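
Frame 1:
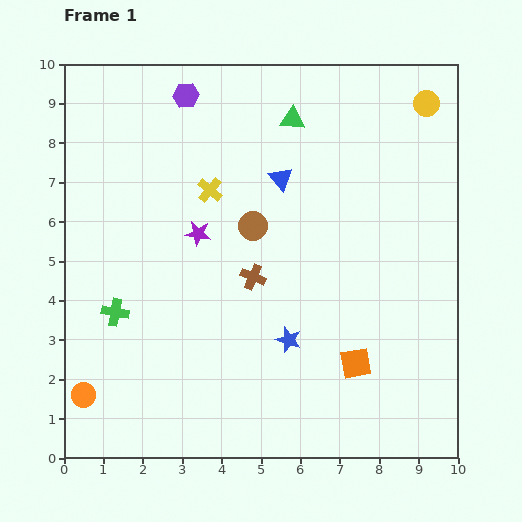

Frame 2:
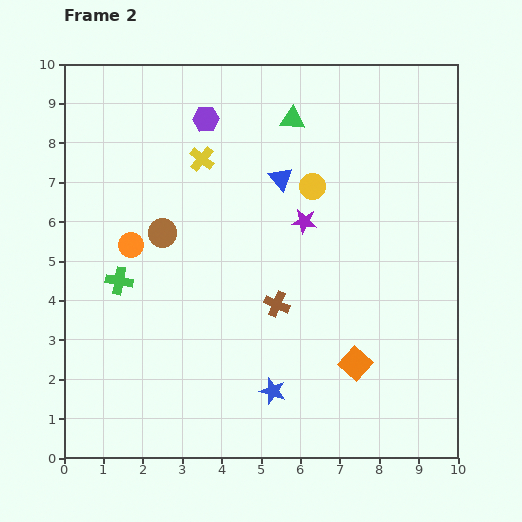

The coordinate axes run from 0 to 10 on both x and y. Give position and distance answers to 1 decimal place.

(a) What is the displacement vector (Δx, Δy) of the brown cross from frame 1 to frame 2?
(0.6, -0.7)

The brown cross was at (4.8, 4.6) in frame 1 and (5.4, 3.9) in frame 2.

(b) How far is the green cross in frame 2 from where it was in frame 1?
0.8

The green cross moved from (1.3, 3.7) to (1.4, 4.5), a distance of √(0.1² + 0.8²) ≈ 0.8.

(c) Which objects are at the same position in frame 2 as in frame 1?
the orange square, the blue triangle, the green triangle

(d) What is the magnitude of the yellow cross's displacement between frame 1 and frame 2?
0.8

The yellow cross moved from (3.7, 6.8) to (3.5, 7.6), a distance of √(0.2² + 0.8²) ≈ 0.8.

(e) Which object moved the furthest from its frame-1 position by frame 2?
the orange circle

(moved 4.0; next 3.6)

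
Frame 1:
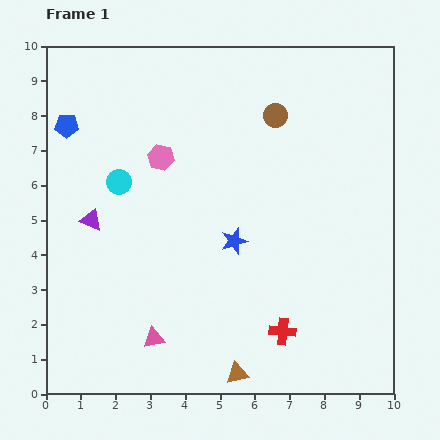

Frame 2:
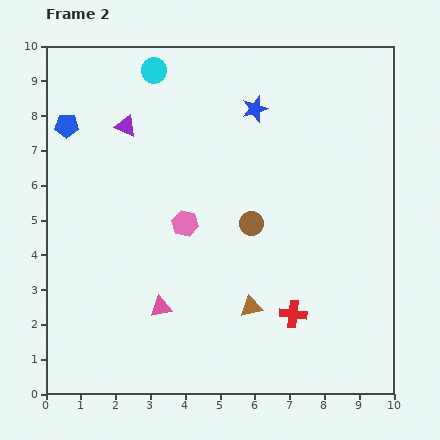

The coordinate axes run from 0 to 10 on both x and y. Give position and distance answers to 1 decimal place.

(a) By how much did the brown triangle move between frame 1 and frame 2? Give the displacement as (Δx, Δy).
(0.4, 1.9)

The brown triangle was at (5.5, 0.6) in frame 1 and (5.9, 2.5) in frame 2.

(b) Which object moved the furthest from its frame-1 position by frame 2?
the blue star

(moved 3.8; next 3.4)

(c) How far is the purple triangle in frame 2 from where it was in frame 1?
2.9

The purple triangle moved from (1.3, 5.0) to (2.3, 7.7), a distance of √(1.0² + 2.7²) ≈ 2.9.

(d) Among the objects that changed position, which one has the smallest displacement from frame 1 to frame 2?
the red cross

(moved 0.6)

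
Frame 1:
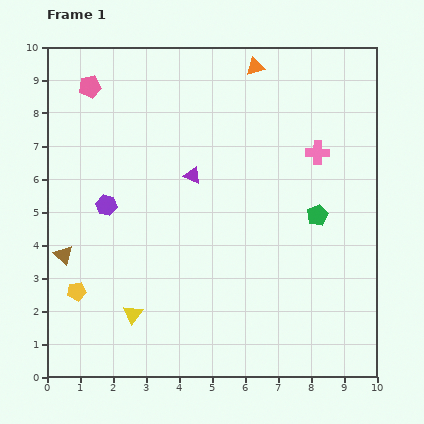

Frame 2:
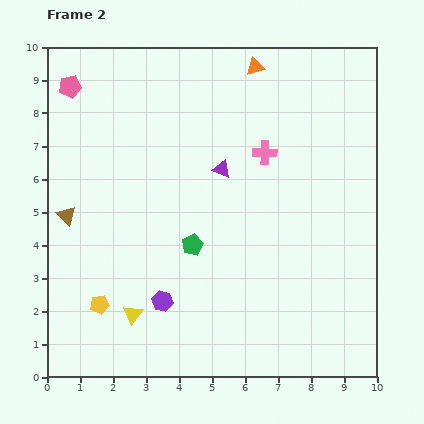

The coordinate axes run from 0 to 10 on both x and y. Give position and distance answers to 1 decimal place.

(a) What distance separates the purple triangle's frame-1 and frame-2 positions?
0.9

The purple triangle moved from (4.4, 6.1) to (5.3, 6.3), a distance of √(0.9² + 0.2²) ≈ 0.9.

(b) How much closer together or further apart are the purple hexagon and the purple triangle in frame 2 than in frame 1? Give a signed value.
+1.6

Distance in frame 1: 2.8. Distance in frame 2: 4.4.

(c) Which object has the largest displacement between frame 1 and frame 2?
the green pentagon

(moved 3.9; next 3.4)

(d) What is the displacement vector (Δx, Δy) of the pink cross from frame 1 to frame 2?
(-1.6, 0.0)

The pink cross was at (8.2, 6.8) in frame 1 and (6.6, 6.8) in frame 2.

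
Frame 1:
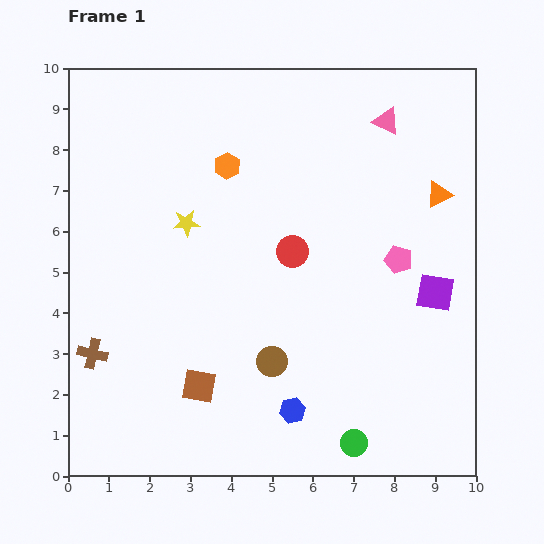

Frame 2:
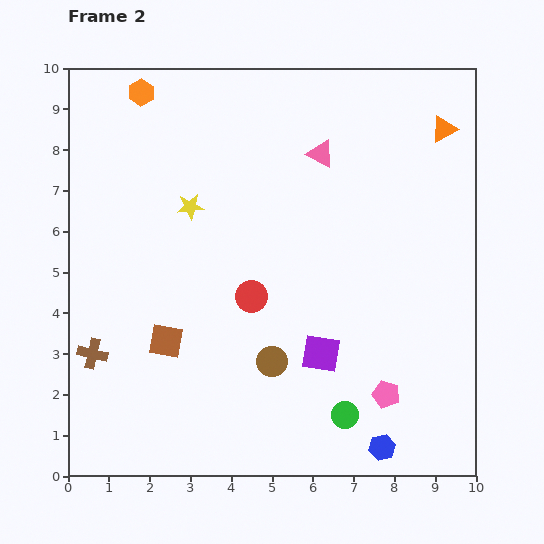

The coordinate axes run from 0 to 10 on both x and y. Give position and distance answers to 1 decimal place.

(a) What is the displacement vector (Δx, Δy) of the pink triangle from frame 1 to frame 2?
(-1.6, -0.8)

The pink triangle was at (7.8, 8.7) in frame 1 and (6.2, 7.9) in frame 2.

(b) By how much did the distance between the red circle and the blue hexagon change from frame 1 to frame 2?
+1.0

Distance in frame 1: 3.9. Distance in frame 2: 4.9.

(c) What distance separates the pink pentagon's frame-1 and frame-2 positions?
3.3

The pink pentagon moved from (8.1, 5.3) to (7.8, 2.0), a distance of √(0.3² + 3.3²) ≈ 3.3.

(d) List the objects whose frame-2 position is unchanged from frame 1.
the brown cross, the brown circle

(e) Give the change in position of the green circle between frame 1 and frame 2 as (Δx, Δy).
(-0.2, 0.7)

The green circle was at (7.0, 0.8) in frame 1 and (6.8, 1.5) in frame 2.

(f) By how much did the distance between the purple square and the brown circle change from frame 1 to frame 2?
-3.1

Distance in frame 1: 4.3. Distance in frame 2: 1.2.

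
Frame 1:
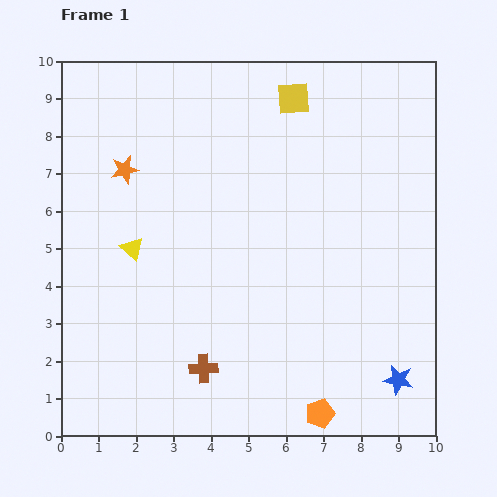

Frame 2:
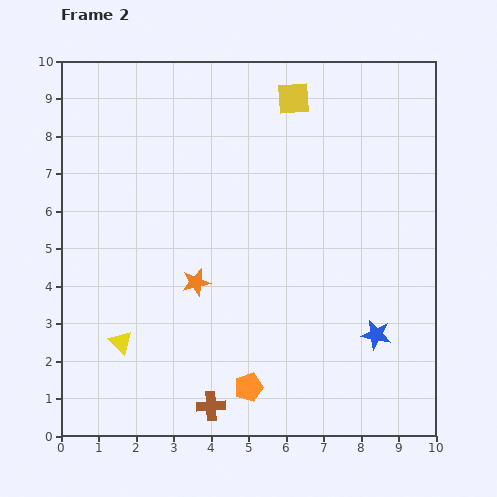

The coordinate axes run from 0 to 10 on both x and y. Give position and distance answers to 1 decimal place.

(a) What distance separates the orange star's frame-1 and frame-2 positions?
3.6

The orange star moved from (1.7, 7.1) to (3.6, 4.1), a distance of √(1.9² + 3.0²) ≈ 3.6.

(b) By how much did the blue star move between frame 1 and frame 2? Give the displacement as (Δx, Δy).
(-0.6, 1.2)

The blue star was at (9.0, 1.5) in frame 1 and (8.4, 2.7) in frame 2.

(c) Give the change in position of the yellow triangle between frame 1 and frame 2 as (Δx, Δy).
(-0.3, -2.5)

The yellow triangle was at (1.9, 5.0) in frame 1 and (1.6, 2.5) in frame 2.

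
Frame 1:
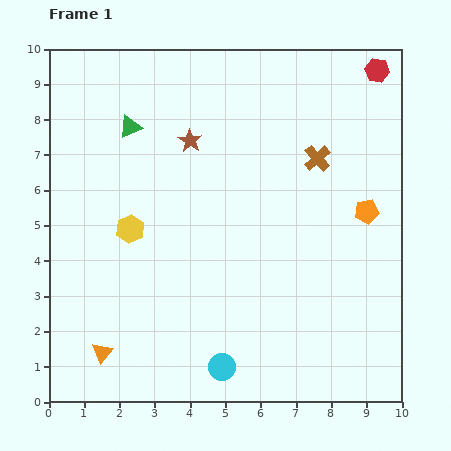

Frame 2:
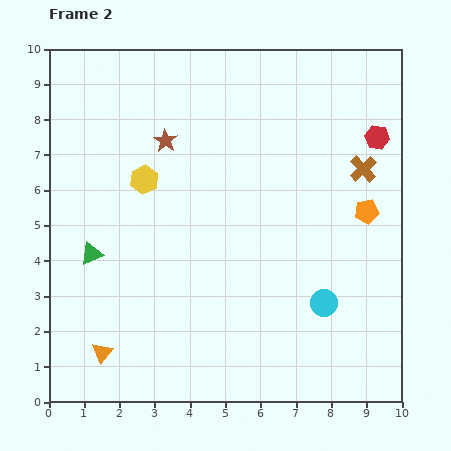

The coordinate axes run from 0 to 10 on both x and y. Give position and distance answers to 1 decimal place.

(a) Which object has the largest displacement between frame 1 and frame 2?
the green triangle

(moved 3.8; next 3.4)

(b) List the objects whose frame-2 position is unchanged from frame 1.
the orange pentagon, the orange triangle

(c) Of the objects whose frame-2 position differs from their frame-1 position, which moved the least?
the brown star

(moved 0.7)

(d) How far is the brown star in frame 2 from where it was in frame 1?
0.7

The brown star moved from (4.0, 7.4) to (3.3, 7.4), a distance of √(0.7² + 0.0²) ≈ 0.7.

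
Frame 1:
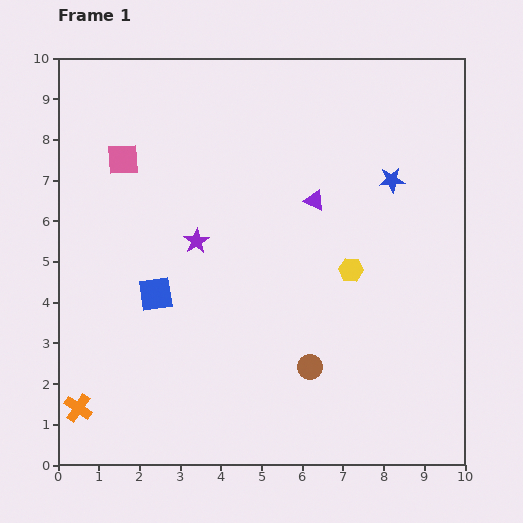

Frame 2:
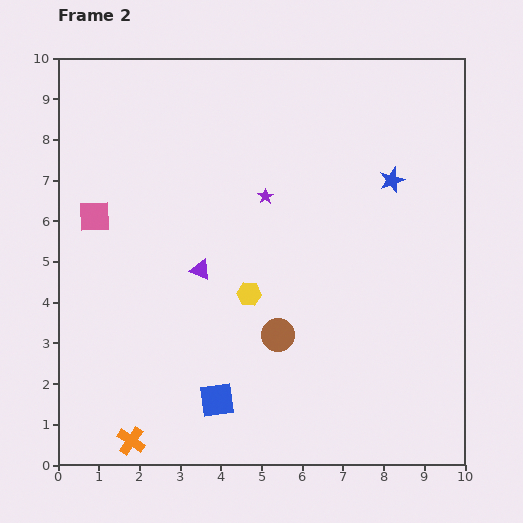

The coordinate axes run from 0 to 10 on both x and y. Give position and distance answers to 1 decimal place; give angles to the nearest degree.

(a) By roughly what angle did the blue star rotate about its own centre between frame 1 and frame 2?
16° counter-clockwise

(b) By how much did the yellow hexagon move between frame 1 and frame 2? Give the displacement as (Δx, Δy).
(-2.5, -0.6)

The yellow hexagon was at (7.2, 4.8) in frame 1 and (4.7, 4.2) in frame 2.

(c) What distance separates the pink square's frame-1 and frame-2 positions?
1.6

The pink square moved from (1.6, 7.5) to (0.9, 6.1), a distance of √(0.7² + 1.4²) ≈ 1.6.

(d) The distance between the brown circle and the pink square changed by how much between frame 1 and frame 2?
-1.5

Distance in frame 1: 6.9. Distance in frame 2: 5.4.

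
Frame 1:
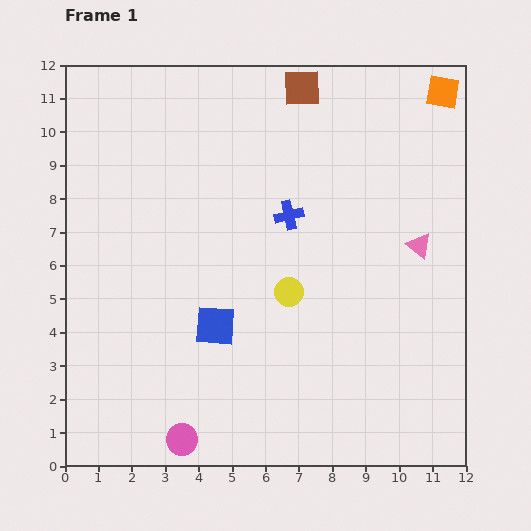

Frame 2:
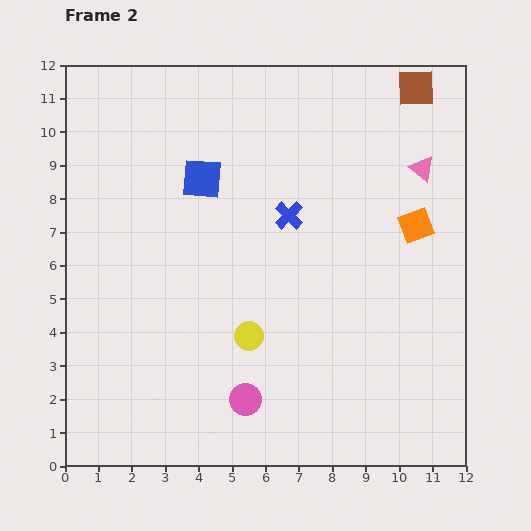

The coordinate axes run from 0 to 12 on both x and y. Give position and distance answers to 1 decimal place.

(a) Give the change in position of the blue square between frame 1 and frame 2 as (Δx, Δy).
(-0.4, 4.4)

The blue square was at (4.5, 4.2) in frame 1 and (4.1, 8.6) in frame 2.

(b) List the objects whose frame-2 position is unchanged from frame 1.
the blue cross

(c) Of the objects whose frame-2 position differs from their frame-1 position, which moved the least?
the yellow circle

(moved 1.8)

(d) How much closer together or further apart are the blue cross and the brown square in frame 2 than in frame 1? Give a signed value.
+1.6

Distance in frame 1: 3.8. Distance in frame 2: 5.4.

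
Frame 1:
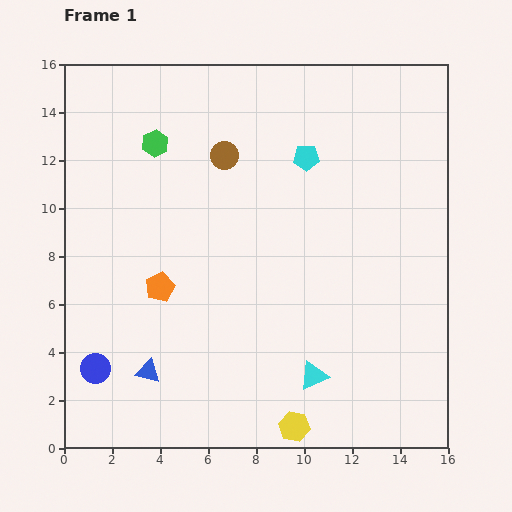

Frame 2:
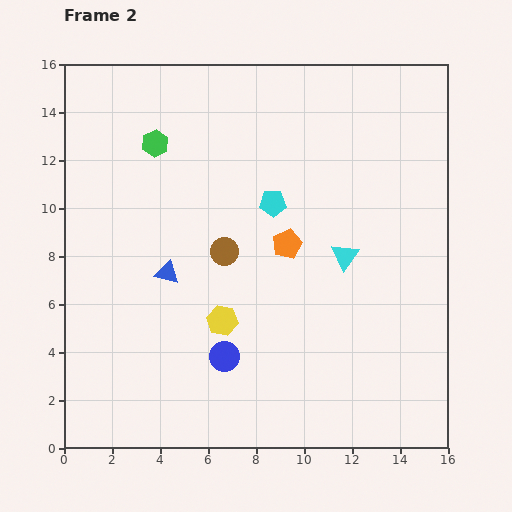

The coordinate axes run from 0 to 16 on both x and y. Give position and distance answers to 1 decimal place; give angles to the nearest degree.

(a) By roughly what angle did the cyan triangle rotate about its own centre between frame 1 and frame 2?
30° counter-clockwise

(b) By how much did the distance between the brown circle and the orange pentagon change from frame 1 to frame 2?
-3.5

Distance in frame 1: 6.1. Distance in frame 2: 2.6.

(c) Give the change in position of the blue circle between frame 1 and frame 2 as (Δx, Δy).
(5.4, 0.5)

The blue circle was at (1.3, 3.3) in frame 1 and (6.7, 3.8) in frame 2.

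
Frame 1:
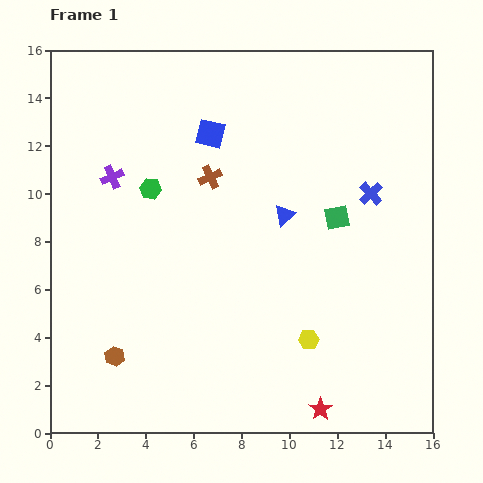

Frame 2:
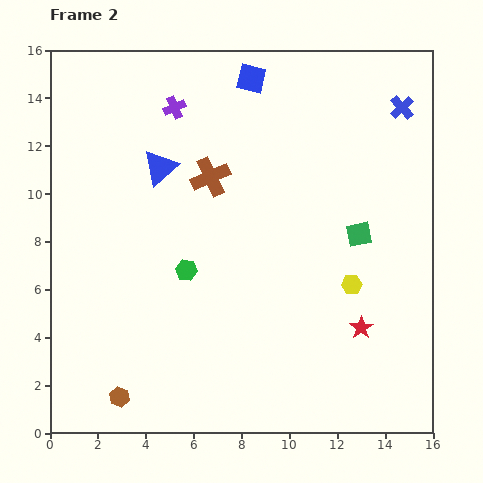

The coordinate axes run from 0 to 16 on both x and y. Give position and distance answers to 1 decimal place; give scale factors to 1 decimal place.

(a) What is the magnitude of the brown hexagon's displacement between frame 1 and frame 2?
1.7

The brown hexagon moved from (2.7, 3.2) to (2.9, 1.5), a distance of √(0.2² + 1.7²) ≈ 1.7.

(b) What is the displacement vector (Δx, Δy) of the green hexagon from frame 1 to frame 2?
(1.5, -3.4)

The green hexagon was at (4.2, 10.2) in frame 1 and (5.7, 6.8) in frame 2.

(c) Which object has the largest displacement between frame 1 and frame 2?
the blue triangle

(moved 5.6; next 3.9)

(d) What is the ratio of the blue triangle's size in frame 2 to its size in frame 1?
1.7×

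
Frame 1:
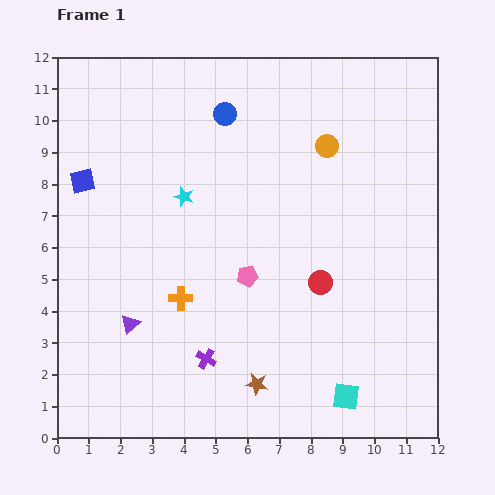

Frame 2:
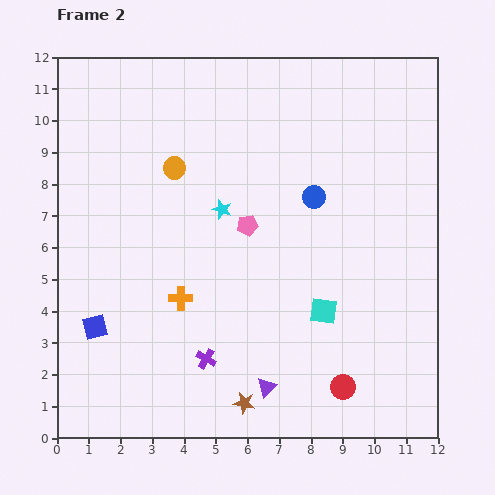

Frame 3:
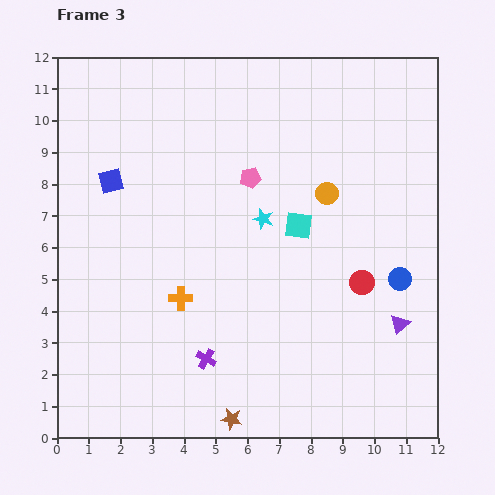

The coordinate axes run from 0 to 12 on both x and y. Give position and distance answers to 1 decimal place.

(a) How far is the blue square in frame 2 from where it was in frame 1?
4.6

The blue square moved from (0.8, 8.1) to (1.2, 3.5), a distance of √(0.4² + 4.6²) ≈ 4.6.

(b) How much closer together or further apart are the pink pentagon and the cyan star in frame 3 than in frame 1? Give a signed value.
-1.8

Distance in frame 1: 3.2. Distance in frame 3: 1.4.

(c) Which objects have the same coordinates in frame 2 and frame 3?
the orange cross, the purple cross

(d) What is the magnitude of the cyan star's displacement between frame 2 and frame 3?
1.3

The cyan star moved from (5.2, 7.2) to (6.5, 6.9), a distance of √(1.3² + 0.3²) ≈ 1.3.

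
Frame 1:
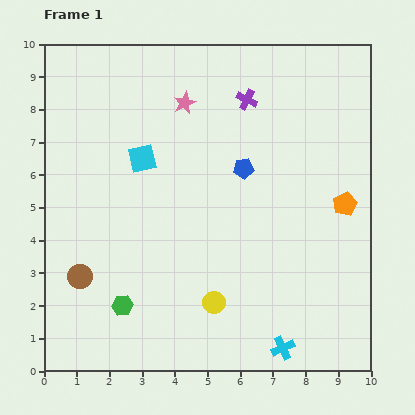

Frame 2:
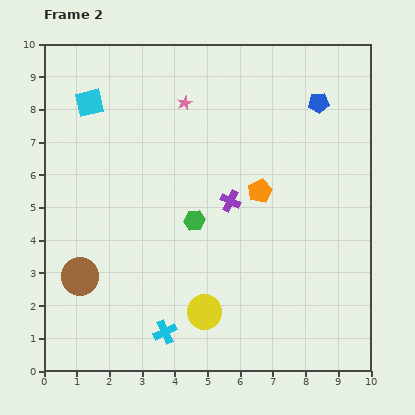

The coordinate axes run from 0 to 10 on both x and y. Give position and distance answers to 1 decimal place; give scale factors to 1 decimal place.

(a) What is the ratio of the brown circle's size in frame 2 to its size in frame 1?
1.6×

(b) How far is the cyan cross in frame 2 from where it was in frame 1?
3.6

The cyan cross moved from (7.3, 0.7) to (3.7, 1.2), a distance of √(3.6² + 0.5²) ≈ 3.6.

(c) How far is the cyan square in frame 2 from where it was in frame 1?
2.3

The cyan square moved from (3.0, 6.5) to (1.4, 8.2), a distance of √(1.6² + 1.7²) ≈ 2.3.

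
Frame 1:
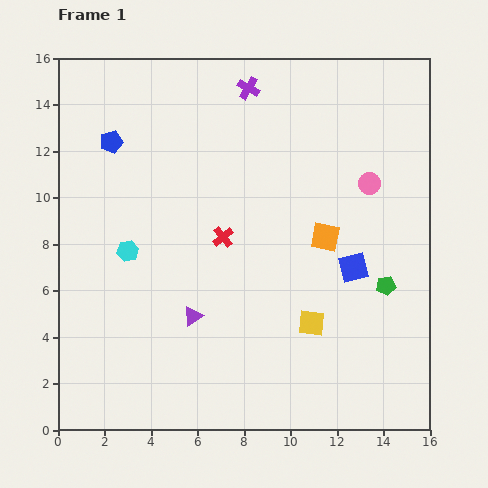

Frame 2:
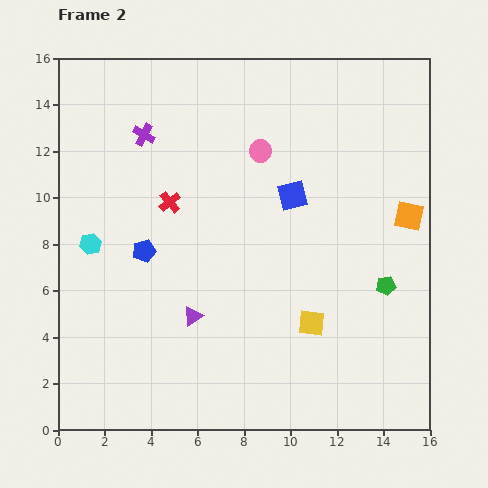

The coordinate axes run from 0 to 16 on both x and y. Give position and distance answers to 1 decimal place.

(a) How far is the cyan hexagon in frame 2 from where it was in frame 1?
1.6

The cyan hexagon moved from (3.0, 7.7) to (1.4, 8.0), a distance of √(1.6² + 0.3²) ≈ 1.6.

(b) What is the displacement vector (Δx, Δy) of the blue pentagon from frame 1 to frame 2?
(1.4, -4.7)

The blue pentagon was at (2.3, 12.4) in frame 1 and (3.7, 7.7) in frame 2.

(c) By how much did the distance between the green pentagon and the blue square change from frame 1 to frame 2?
+4.0

Distance in frame 1: 1.6. Distance in frame 2: 5.6.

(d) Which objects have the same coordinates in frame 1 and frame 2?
the yellow square, the purple triangle, the green pentagon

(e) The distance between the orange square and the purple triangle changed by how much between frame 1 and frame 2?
+3.6

Distance in frame 1: 6.6. Distance in frame 2: 10.2.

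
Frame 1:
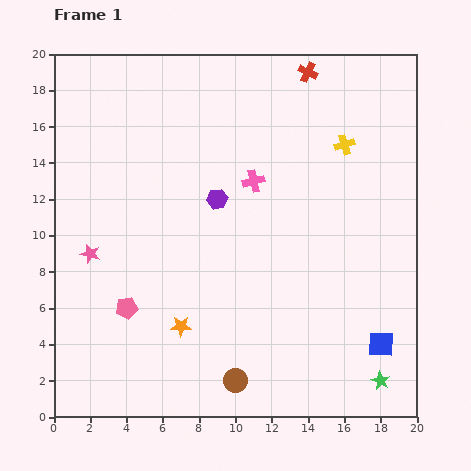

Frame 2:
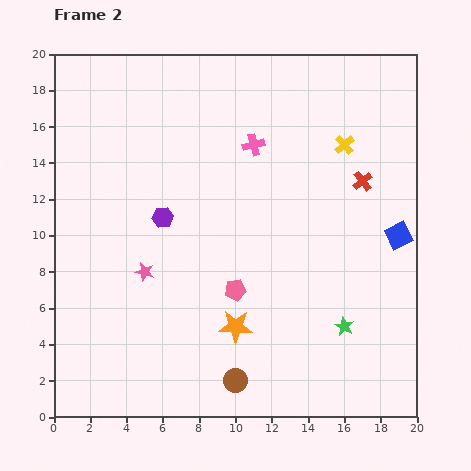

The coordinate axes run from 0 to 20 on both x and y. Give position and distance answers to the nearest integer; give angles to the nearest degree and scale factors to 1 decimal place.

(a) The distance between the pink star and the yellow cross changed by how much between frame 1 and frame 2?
-2

Distance in frame 1: 15. Distance in frame 2: 13.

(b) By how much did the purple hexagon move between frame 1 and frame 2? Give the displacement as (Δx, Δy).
(-3, -1)

The purple hexagon was at (9, 12) in frame 1 and (6, 11) in frame 2.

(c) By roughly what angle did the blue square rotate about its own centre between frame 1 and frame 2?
28° counter-clockwise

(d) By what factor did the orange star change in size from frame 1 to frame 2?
1.6×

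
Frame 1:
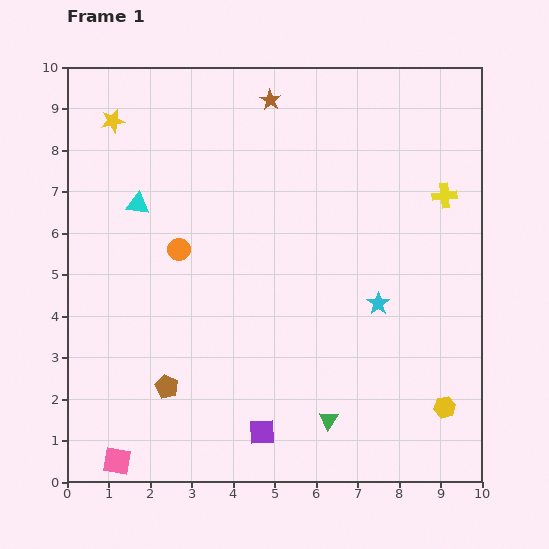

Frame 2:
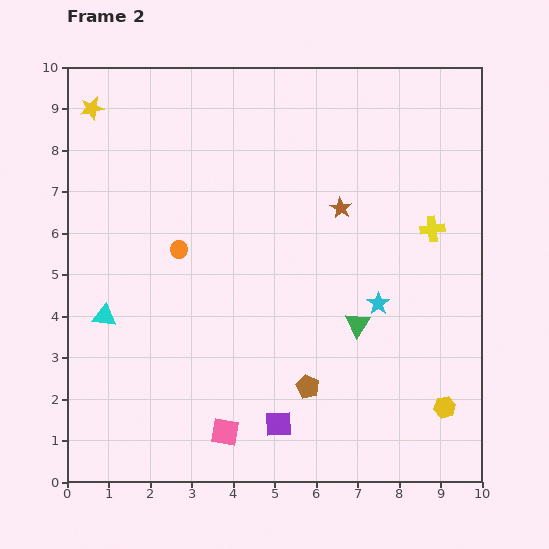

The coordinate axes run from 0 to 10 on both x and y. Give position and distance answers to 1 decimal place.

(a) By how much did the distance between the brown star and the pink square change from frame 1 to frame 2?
-3.4

Distance in frame 1: 9.5. Distance in frame 2: 6.1.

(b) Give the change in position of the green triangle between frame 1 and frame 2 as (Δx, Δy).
(0.7, 2.3)

The green triangle was at (6.3, 1.5) in frame 1 and (7.0, 3.8) in frame 2.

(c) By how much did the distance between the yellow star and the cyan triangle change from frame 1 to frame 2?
+2.9

Distance in frame 1: 2.1. Distance in frame 2: 5.0.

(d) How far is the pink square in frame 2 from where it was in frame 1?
2.7

The pink square moved from (1.2, 0.5) to (3.8, 1.2), a distance of √(2.6² + 0.7²) ≈ 2.7.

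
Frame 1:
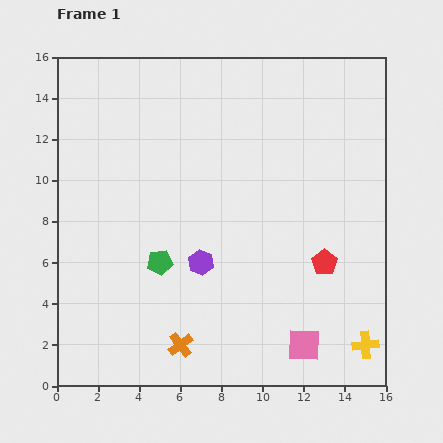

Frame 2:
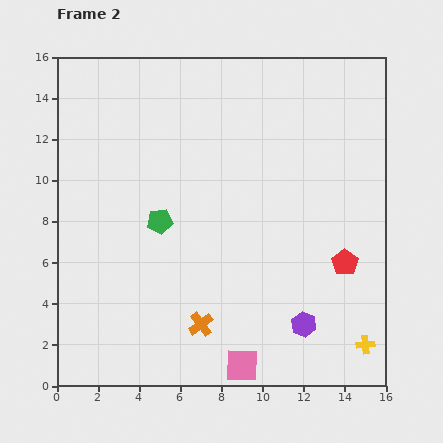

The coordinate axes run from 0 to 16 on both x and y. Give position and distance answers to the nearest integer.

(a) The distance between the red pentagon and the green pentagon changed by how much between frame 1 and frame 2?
+1

Distance in frame 1: 8. Distance in frame 2: 9.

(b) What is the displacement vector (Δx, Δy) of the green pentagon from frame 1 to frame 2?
(0, 2)

The green pentagon was at (5, 6) in frame 1 and (5, 8) in frame 2.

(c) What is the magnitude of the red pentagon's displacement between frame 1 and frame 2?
1

The red pentagon moved from (13, 6) to (14, 6), a distance of √(1² + 0²) ≈ 1.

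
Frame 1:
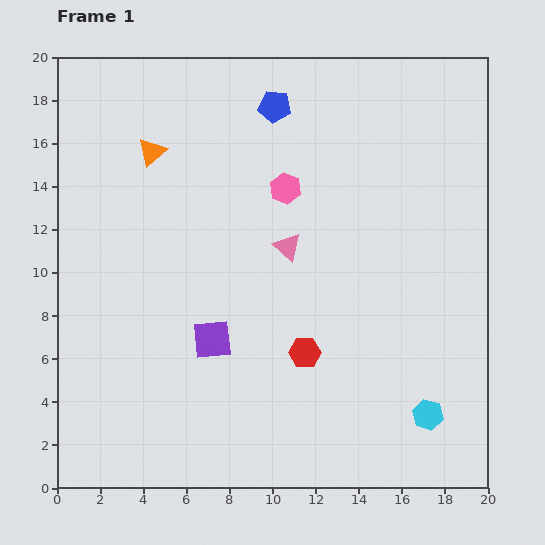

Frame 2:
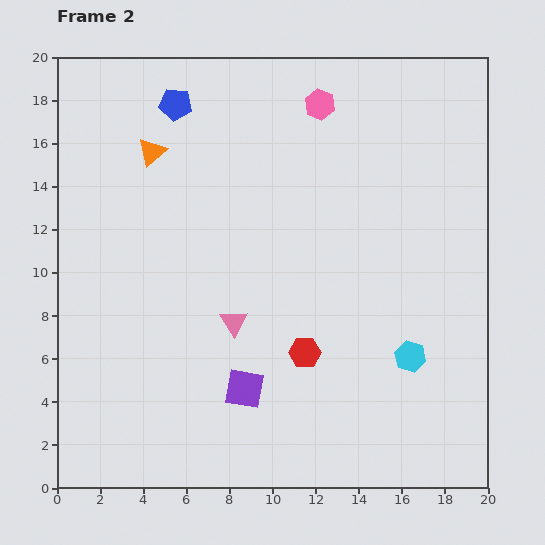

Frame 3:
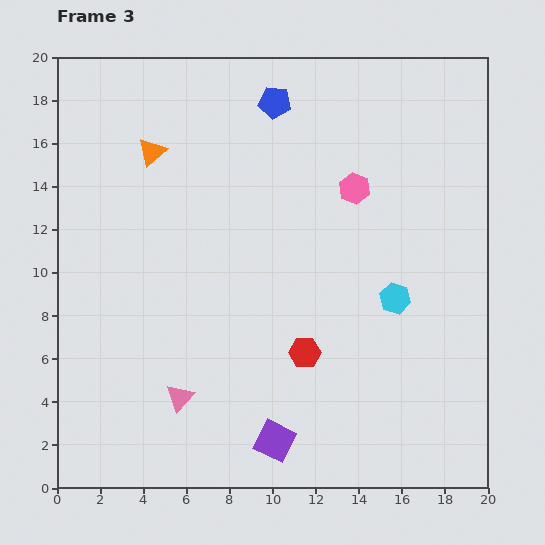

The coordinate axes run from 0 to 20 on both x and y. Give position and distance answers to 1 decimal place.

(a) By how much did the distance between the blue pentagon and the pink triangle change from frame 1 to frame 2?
+4.0

Distance in frame 1: 6.5. Distance in frame 2: 10.5.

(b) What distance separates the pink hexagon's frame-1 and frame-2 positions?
4.2

The pink hexagon moved from (10.6, 13.9) to (12.2, 17.8), a distance of √(1.6² + 3.9²) ≈ 4.2.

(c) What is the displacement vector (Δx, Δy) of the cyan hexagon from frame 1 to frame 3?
(-1.5, 5.4)

The cyan hexagon was at (17.2, 3.4) in frame 1 and (15.7, 8.8) in frame 3.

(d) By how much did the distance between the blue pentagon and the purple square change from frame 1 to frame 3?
+4.5

Distance in frame 1: 11.2. Distance in frame 3: 15.7.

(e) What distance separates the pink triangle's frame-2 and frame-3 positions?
4.3

The pink triangle moved from (8.2, 7.7) to (5.7, 4.2), a distance of √(2.5² + 3.5²) ≈ 4.3.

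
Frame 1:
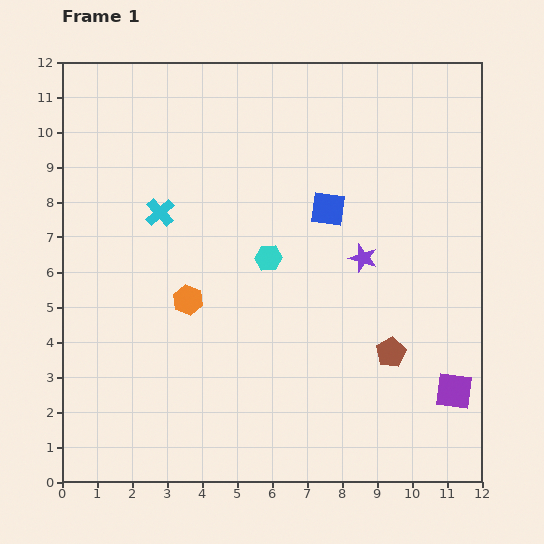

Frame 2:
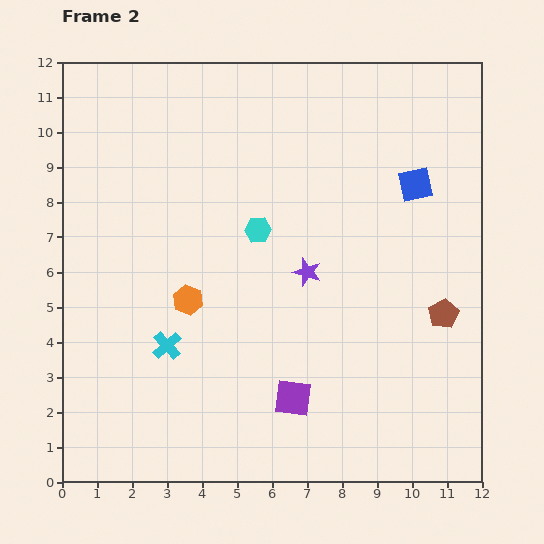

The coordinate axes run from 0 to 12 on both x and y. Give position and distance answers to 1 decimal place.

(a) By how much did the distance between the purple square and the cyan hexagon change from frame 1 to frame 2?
-1.6

Distance in frame 1: 6.5. Distance in frame 2: 4.9.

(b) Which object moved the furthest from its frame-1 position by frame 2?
the purple square

(moved 4.6; next 3.8)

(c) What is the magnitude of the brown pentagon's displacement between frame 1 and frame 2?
1.9

The brown pentagon moved from (9.4, 3.7) to (10.9, 4.8), a distance of √(1.5² + 1.1²) ≈ 1.9.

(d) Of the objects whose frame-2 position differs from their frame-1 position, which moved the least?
the cyan hexagon

(moved 0.9)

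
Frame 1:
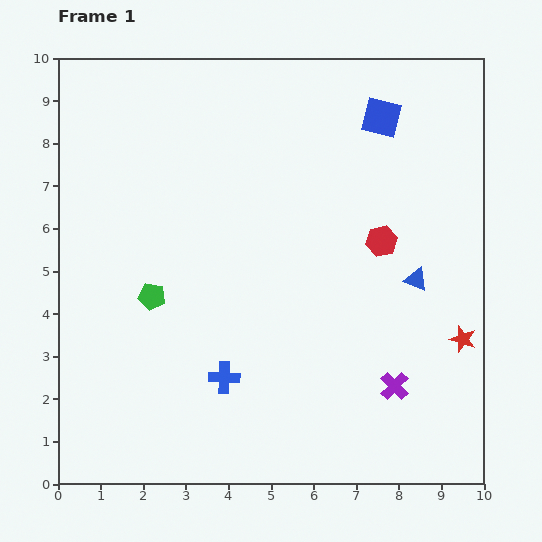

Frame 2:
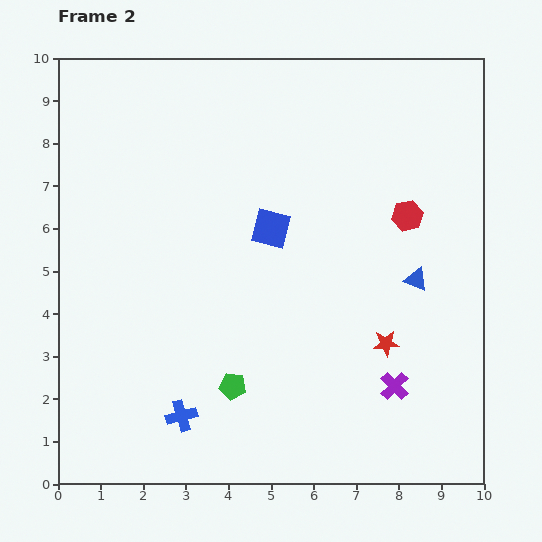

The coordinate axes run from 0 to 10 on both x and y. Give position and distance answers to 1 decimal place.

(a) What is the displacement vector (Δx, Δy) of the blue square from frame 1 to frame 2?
(-2.6, -2.6)

The blue square was at (7.6, 8.6) in frame 1 and (5.0, 6.0) in frame 2.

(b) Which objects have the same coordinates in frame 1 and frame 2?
the blue triangle, the purple cross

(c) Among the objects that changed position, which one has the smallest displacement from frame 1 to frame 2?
the red hexagon

(moved 0.8)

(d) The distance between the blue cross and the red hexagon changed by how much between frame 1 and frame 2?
+2.2

Distance in frame 1: 4.9. Distance in frame 2: 7.1.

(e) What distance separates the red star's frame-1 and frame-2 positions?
1.8

The red star moved from (9.5, 3.4) to (7.7, 3.3), a distance of √(1.8² + 0.1²) ≈ 1.8.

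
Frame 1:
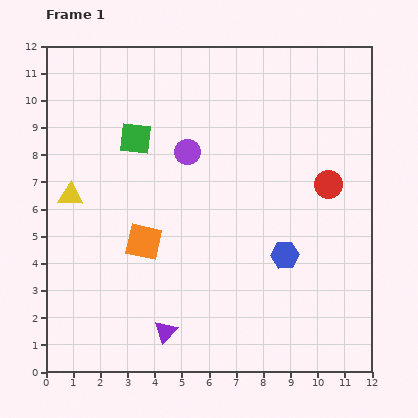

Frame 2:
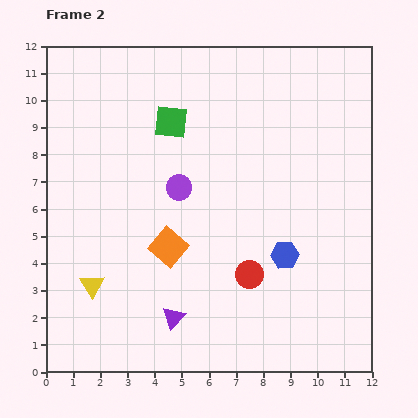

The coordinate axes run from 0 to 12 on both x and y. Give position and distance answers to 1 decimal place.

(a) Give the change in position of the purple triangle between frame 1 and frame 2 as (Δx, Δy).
(0.3, 0.5)

The purple triangle was at (4.4, 1.5) in frame 1 and (4.7, 2.0) in frame 2.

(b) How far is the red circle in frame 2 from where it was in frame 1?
4.4

The red circle moved from (10.4, 6.9) to (7.5, 3.6), a distance of √(2.9² + 3.3²) ≈ 4.4.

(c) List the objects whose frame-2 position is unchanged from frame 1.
the blue hexagon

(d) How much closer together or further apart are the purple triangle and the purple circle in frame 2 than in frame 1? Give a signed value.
-1.8

Distance in frame 1: 6.6. Distance in frame 2: 4.8.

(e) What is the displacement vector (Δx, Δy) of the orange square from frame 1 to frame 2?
(0.9, -0.2)

The orange square was at (3.6, 4.8) in frame 1 and (4.5, 4.6) in frame 2.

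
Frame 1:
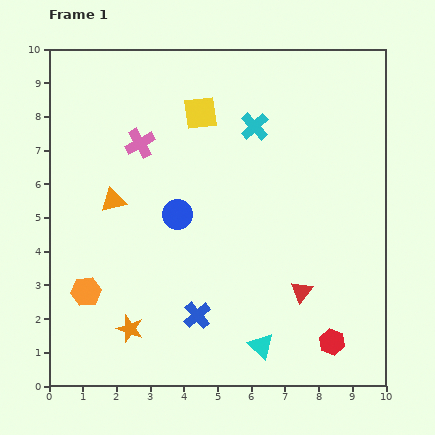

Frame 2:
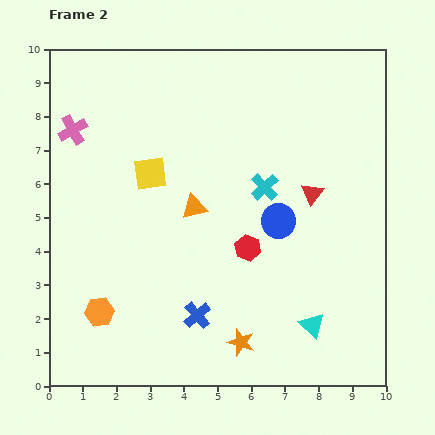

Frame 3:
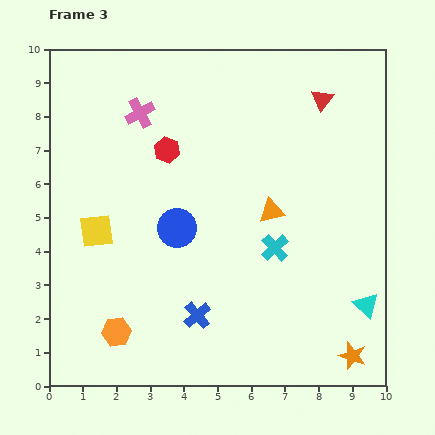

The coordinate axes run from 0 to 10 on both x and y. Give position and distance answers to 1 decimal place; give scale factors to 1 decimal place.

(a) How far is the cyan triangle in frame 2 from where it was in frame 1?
1.6

The cyan triangle moved from (6.3, 1.2) to (7.8, 1.8), a distance of √(1.5² + 0.6²) ≈ 1.6.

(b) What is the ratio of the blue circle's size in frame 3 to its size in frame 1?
1.3×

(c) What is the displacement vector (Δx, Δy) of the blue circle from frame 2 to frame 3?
(-3.0, -0.2)

The blue circle was at (6.8, 4.9) in frame 2 and (3.8, 4.7) in frame 3.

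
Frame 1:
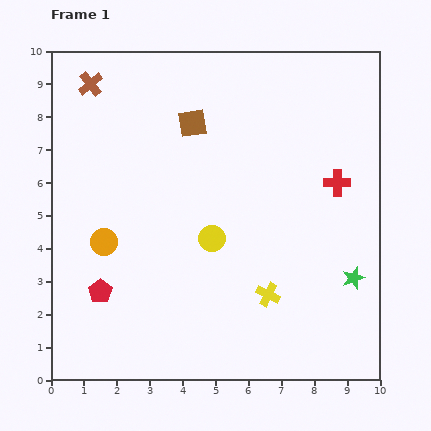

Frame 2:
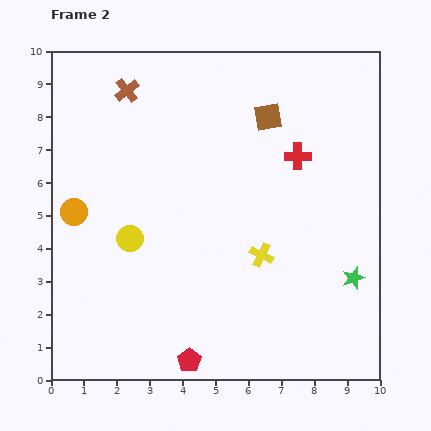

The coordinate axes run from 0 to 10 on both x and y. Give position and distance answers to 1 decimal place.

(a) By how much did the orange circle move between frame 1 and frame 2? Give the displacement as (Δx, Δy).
(-0.9, 0.9)

The orange circle was at (1.6, 4.2) in frame 1 and (0.7, 5.1) in frame 2.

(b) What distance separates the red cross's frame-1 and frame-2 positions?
1.4

The red cross moved from (8.7, 6.0) to (7.5, 6.8), a distance of √(1.2² + 0.8²) ≈ 1.4.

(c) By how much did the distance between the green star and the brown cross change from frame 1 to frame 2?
-1.0

Distance in frame 1: 9.9. Distance in frame 2: 8.9.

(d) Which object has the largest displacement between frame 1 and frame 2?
the red pentagon

(moved 3.4; next 2.5)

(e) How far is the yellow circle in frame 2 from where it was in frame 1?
2.5

The yellow circle moved from (4.9, 4.3) to (2.4, 4.3), a distance of √(2.5² + 0.0²) ≈ 2.5.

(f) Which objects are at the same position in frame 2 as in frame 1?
the green star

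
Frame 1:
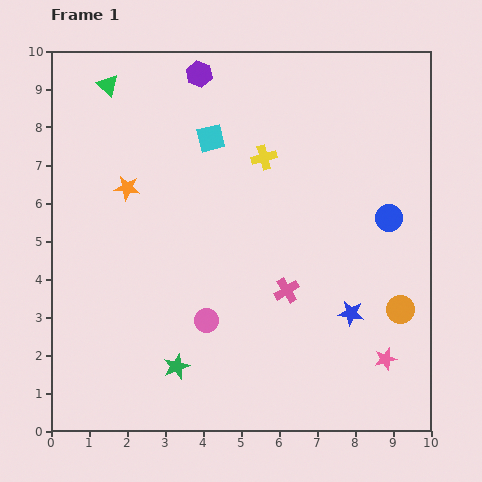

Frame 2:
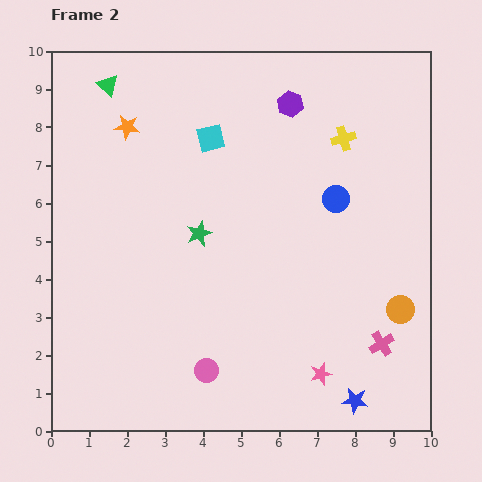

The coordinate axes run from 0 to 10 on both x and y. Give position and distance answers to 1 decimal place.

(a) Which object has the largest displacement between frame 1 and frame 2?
the green star

(moved 3.6; next 2.9)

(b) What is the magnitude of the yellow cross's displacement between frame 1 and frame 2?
2.2

The yellow cross moved from (5.6, 7.2) to (7.7, 7.7), a distance of √(2.1² + 0.5²) ≈ 2.2.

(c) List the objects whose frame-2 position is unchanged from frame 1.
the cyan square, the orange circle, the green triangle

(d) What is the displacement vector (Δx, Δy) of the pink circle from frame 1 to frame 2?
(0.0, -1.3)

The pink circle was at (4.1, 2.9) in frame 1 and (4.1, 1.6) in frame 2.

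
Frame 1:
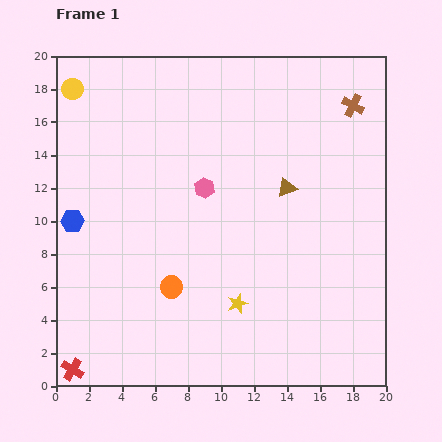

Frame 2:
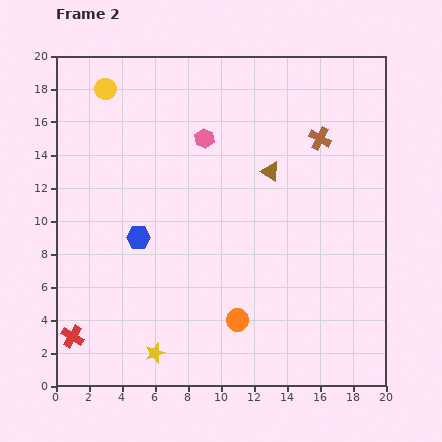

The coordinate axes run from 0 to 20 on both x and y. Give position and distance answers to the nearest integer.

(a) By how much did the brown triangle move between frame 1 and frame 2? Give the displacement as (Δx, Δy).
(-1, 1)

The brown triangle was at (14, 12) in frame 1 and (13, 13) in frame 2.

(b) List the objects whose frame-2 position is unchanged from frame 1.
none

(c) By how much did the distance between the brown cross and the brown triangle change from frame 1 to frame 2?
-2

Distance in frame 1: 6. Distance in frame 2: 4.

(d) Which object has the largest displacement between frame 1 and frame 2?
the yellow star

(moved 6; next 4)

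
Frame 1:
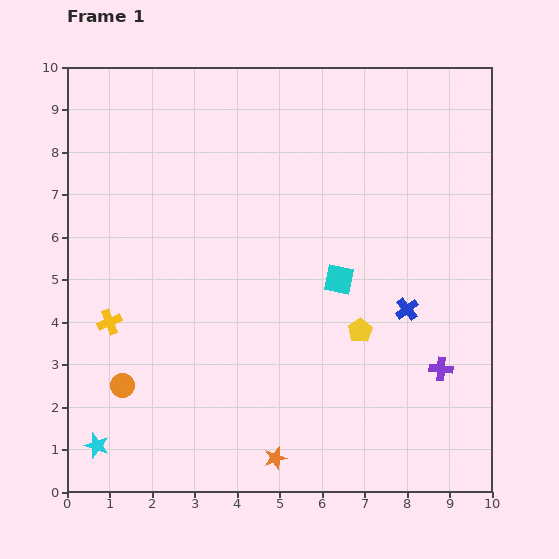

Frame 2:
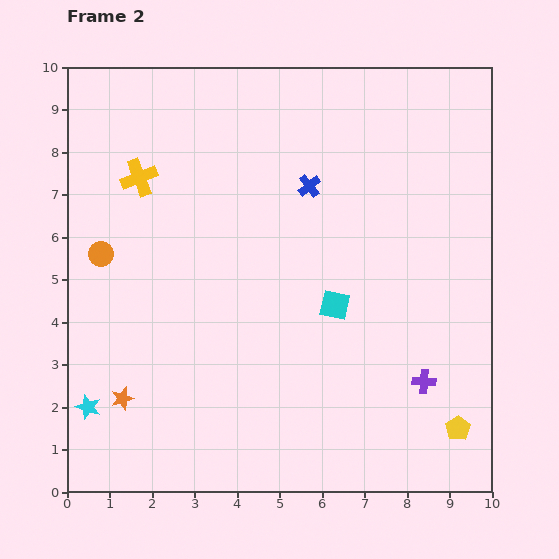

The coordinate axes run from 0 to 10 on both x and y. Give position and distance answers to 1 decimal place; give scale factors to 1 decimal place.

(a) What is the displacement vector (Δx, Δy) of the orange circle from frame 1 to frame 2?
(-0.5, 3.1)

The orange circle was at (1.3, 2.5) in frame 1 and (0.8, 5.6) in frame 2.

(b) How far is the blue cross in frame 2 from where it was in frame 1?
3.7

The blue cross moved from (8.0, 4.3) to (5.7, 7.2), a distance of √(2.3² + 2.9²) ≈ 3.7.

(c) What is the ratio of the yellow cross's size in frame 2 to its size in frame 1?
1.5×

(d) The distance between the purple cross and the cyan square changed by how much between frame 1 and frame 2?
-0.4

Distance in frame 1: 3.2. Distance in frame 2: 2.8.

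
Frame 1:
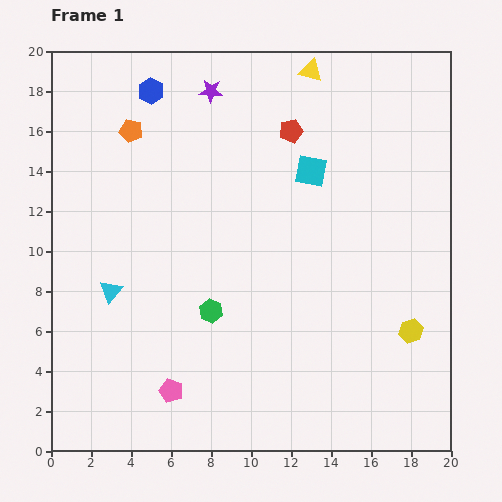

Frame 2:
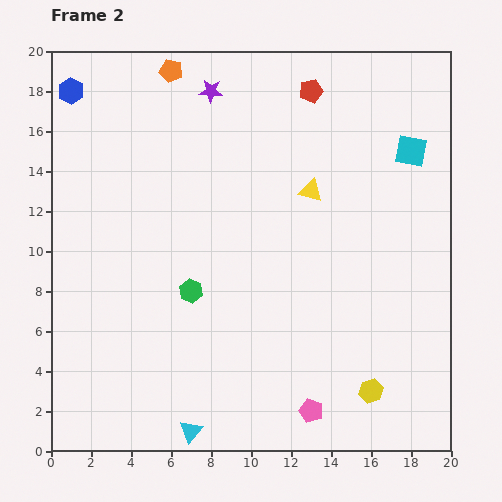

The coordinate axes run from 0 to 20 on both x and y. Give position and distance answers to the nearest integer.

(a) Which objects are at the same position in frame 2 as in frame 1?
the purple star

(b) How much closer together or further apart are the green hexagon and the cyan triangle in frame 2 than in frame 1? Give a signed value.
+2

Distance in frame 1: 5. Distance in frame 2: 7.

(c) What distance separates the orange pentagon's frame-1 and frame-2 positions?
4

The orange pentagon moved from (4, 16) to (6, 19), a distance of √(2² + 3²) ≈ 4.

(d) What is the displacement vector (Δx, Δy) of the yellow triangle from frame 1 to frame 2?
(0, -6)

The yellow triangle was at (13, 19) in frame 1 and (13, 13) in frame 2.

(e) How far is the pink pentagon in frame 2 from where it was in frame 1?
7

The pink pentagon moved from (6, 3) to (13, 2), a distance of √(7² + 1²) ≈ 7.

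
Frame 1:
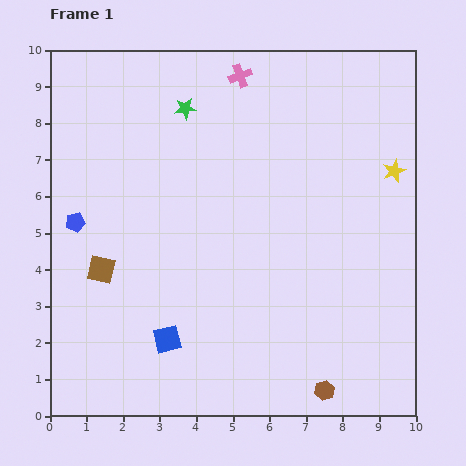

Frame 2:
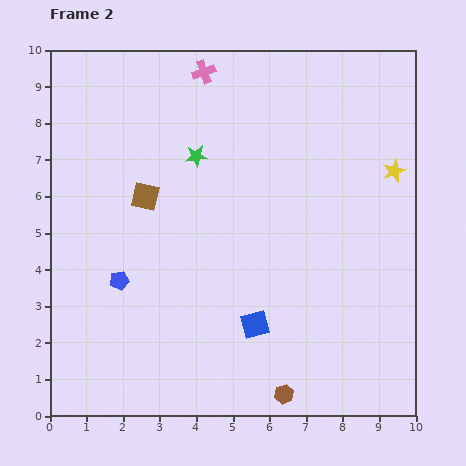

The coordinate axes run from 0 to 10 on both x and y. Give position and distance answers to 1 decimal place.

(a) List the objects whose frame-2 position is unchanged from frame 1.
the yellow star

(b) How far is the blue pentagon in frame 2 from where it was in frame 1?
2.0

The blue pentagon moved from (0.7, 5.3) to (1.9, 3.7), a distance of √(1.2² + 1.6²) ≈ 2.0.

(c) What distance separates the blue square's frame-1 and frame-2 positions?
2.4

The blue square moved from (3.2, 2.1) to (5.6, 2.5), a distance of √(2.4² + 0.4²) ≈ 2.4.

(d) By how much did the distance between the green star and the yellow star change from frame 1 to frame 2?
-0.5

Distance in frame 1: 5.9. Distance in frame 2: 5.4.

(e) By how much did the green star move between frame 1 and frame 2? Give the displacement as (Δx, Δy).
(0.3, -1.3)

The green star was at (3.7, 8.4) in frame 1 and (4.0, 7.1) in frame 2.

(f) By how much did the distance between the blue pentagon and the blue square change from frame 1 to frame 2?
-0.2

Distance in frame 1: 4.1. Distance in frame 2: 3.9.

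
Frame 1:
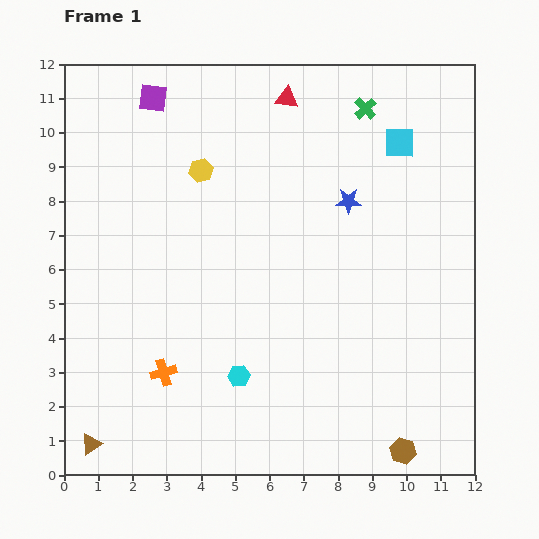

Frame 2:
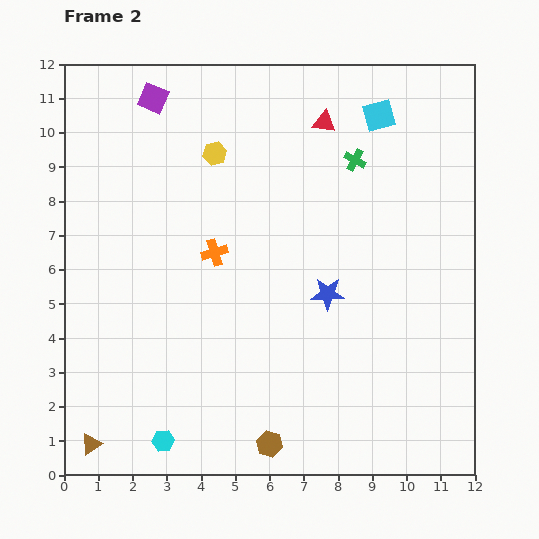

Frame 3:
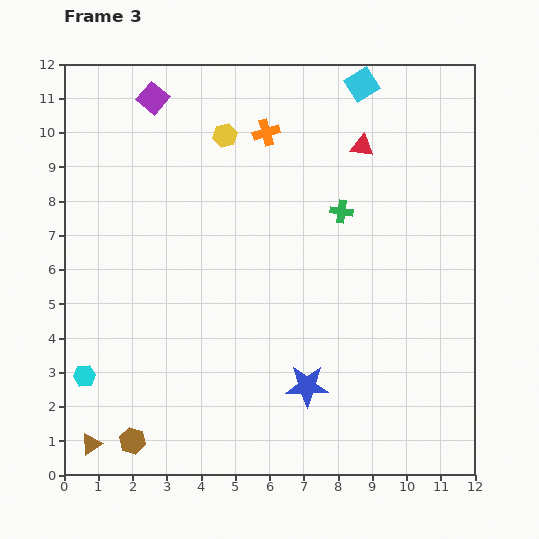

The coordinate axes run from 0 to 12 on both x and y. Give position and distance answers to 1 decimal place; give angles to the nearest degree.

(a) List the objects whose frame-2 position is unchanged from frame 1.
the brown triangle, the purple square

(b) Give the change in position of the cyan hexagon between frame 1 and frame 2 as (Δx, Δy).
(-2.2, -1.9)

The cyan hexagon was at (5.1, 2.9) in frame 1 and (2.9, 1.0) in frame 2.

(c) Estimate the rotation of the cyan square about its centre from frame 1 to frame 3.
32° counter-clockwise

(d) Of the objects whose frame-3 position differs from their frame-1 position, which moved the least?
the yellow hexagon

(moved 1.2)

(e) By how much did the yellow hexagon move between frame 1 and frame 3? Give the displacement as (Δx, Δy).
(0.7, 1.0)

The yellow hexagon was at (4.0, 8.9) in frame 1 and (4.7, 9.9) in frame 3.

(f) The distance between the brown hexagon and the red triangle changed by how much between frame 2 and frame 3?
+1.4

Distance in frame 2: 9.5. Distance in frame 3: 10.9.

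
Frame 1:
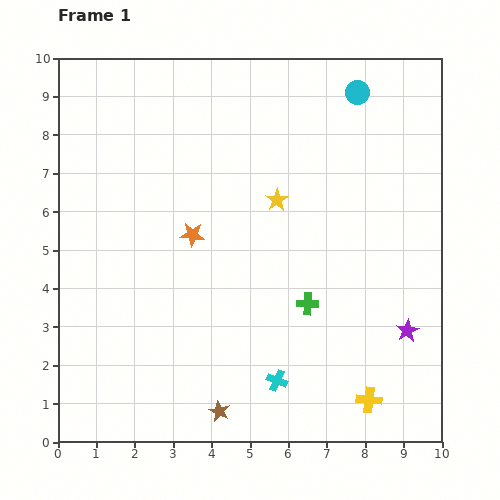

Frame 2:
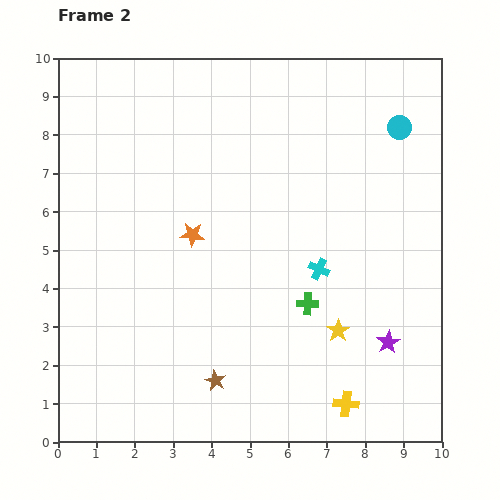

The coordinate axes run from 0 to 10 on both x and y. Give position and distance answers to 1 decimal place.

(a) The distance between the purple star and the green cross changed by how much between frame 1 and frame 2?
-0.4

Distance in frame 1: 2.7. Distance in frame 2: 2.3.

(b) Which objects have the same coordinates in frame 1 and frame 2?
the green cross, the orange star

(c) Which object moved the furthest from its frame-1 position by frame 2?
the yellow star

(moved 3.8; next 3.1)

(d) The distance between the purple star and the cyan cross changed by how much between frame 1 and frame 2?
-1.0

Distance in frame 1: 3.6. Distance in frame 2: 2.6.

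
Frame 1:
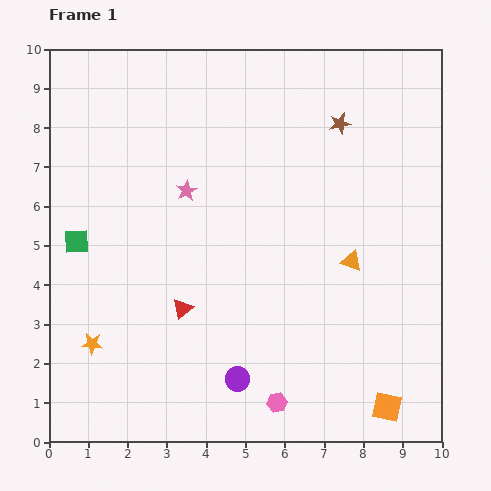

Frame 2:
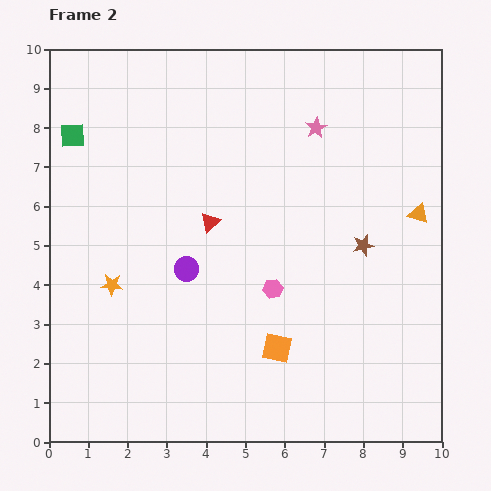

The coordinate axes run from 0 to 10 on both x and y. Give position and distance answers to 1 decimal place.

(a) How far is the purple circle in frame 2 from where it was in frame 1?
3.1

The purple circle moved from (4.8, 1.6) to (3.5, 4.4), a distance of √(1.3² + 2.8²) ≈ 3.1.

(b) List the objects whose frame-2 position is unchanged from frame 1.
none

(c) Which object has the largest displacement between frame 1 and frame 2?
the pink star

(moved 3.7; next 3.2)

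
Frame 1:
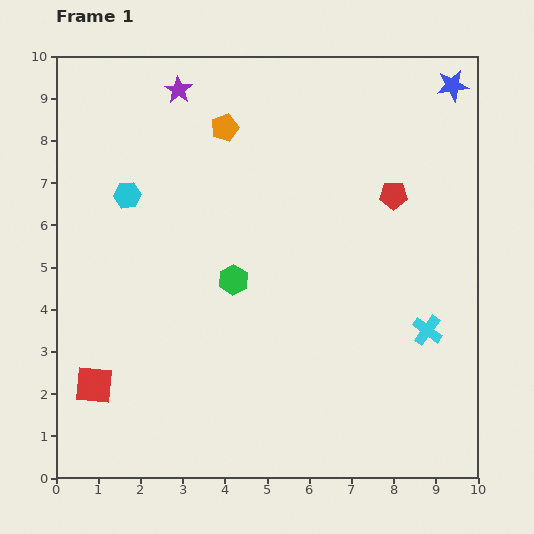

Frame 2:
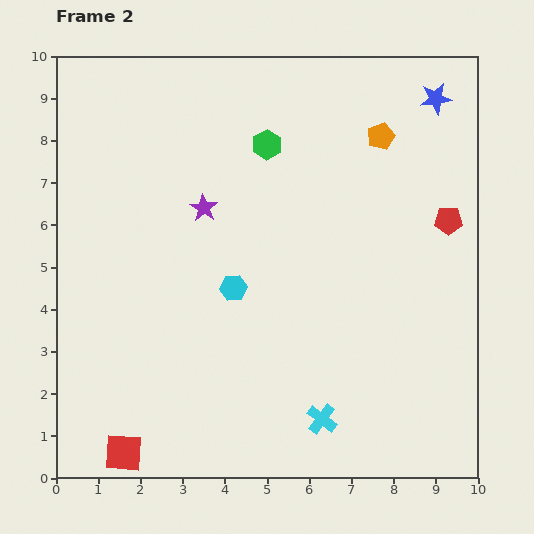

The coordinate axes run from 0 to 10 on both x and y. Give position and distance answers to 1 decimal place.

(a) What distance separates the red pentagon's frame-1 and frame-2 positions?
1.4

The red pentagon moved from (8.0, 6.7) to (9.3, 6.1), a distance of √(1.3² + 0.6²) ≈ 1.4.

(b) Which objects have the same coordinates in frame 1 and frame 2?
none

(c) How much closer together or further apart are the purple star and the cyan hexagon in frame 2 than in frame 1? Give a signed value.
-0.8

Distance in frame 1: 2.8. Distance in frame 2: 2.0.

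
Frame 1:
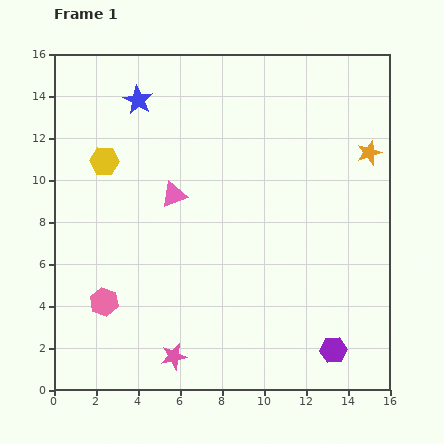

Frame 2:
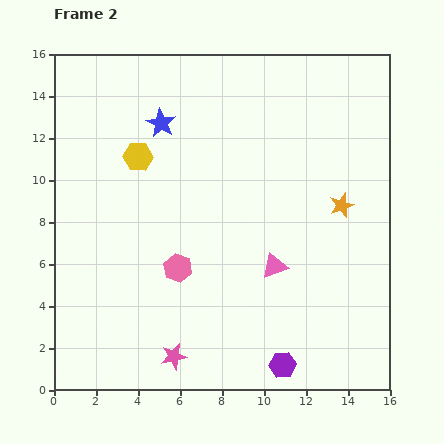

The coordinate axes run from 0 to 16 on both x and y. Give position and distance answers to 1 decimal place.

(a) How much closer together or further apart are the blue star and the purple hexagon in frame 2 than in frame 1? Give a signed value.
-2.2

Distance in frame 1: 15.1. Distance in frame 2: 12.9.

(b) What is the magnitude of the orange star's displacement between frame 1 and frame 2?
2.8

The orange star moved from (15.0, 11.3) to (13.7, 8.8), a distance of √(1.3² + 2.5²) ≈ 2.8.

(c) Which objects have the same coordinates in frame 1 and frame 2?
the pink star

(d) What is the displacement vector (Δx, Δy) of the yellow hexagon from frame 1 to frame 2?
(1.6, 0.2)

The yellow hexagon was at (2.4, 10.9) in frame 1 and (4.0, 11.1) in frame 2.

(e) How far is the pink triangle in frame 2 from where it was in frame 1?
5.9

The pink triangle moved from (5.7, 9.3) to (10.5, 5.9), a distance of √(4.8² + 3.4²) ≈ 5.9.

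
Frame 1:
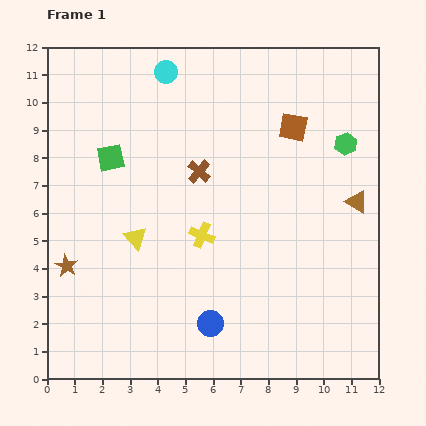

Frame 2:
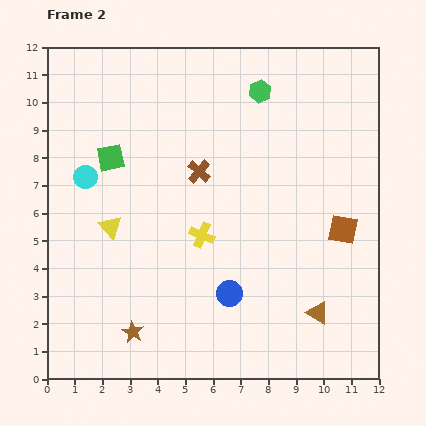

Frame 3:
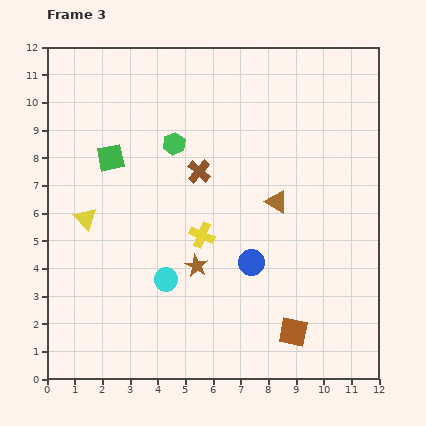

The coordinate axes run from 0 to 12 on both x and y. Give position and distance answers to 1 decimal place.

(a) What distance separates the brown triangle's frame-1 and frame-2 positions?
4.2

The brown triangle moved from (11.2, 6.4) to (9.8, 2.4), a distance of √(1.4² + 4.0²) ≈ 4.2.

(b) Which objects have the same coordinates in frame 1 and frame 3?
the green square, the yellow cross, the brown cross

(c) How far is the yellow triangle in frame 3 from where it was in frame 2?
0.9

The yellow triangle moved from (2.3, 5.5) to (1.4, 5.8), a distance of √(0.9² + 0.3²) ≈ 0.9.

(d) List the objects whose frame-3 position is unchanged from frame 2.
the green square, the yellow cross, the brown cross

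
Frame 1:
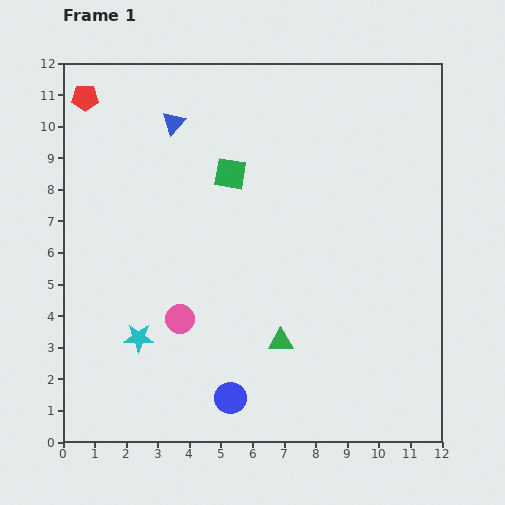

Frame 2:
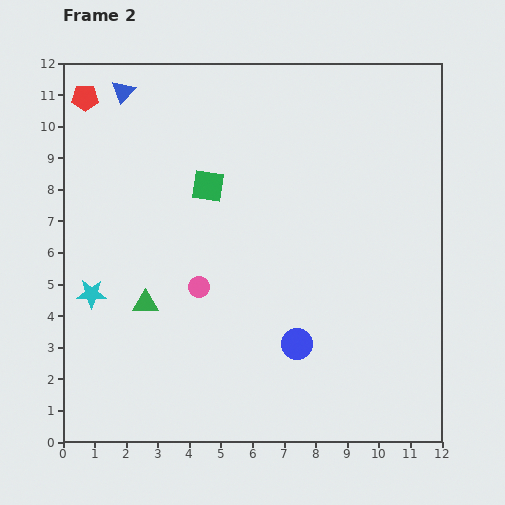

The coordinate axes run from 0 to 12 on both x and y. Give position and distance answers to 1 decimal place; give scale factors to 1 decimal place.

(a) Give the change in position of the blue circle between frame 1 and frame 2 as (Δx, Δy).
(2.1, 1.7)

The blue circle was at (5.3, 1.4) in frame 1 and (7.4, 3.1) in frame 2.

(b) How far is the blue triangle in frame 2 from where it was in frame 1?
1.9

The blue triangle moved from (3.5, 10.1) to (1.9, 11.1), a distance of √(1.6² + 1.0²) ≈ 1.9.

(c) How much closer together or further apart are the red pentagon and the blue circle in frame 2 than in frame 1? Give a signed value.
-0.3

Distance in frame 1: 10.6. Distance in frame 2: 10.3.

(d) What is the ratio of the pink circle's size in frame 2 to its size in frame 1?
0.7×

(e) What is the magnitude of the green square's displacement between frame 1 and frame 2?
0.8

The green square moved from (5.3, 8.5) to (4.6, 8.1), a distance of √(0.7² + 0.4²) ≈ 0.8.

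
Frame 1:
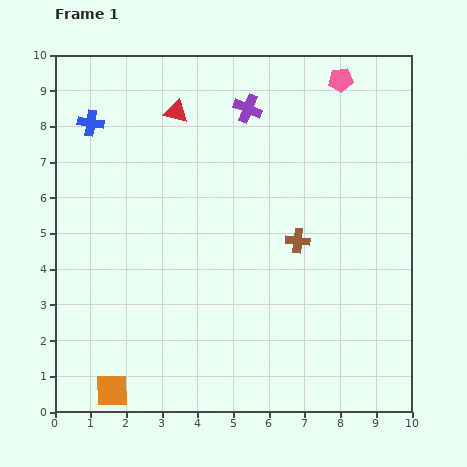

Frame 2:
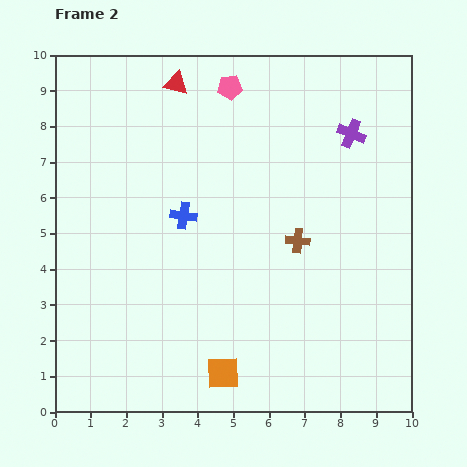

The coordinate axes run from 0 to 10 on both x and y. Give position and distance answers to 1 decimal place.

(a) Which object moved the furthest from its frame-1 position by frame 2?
the blue cross

(moved 3.7; next 3.1)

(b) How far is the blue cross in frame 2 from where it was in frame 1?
3.7

The blue cross moved from (1.0, 8.1) to (3.6, 5.5), a distance of √(2.6² + 2.6²) ≈ 3.7.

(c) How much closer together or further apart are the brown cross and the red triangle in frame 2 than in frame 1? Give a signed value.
+0.6

Distance in frame 1: 5.0. Distance in frame 2: 5.6.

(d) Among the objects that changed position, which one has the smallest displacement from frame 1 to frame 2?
the red triangle

(moved 0.8)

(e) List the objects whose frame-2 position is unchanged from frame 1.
the brown cross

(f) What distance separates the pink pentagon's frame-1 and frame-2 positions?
3.1

The pink pentagon moved from (8.0, 9.3) to (4.9, 9.1), a distance of √(3.1² + 0.2²) ≈ 3.1.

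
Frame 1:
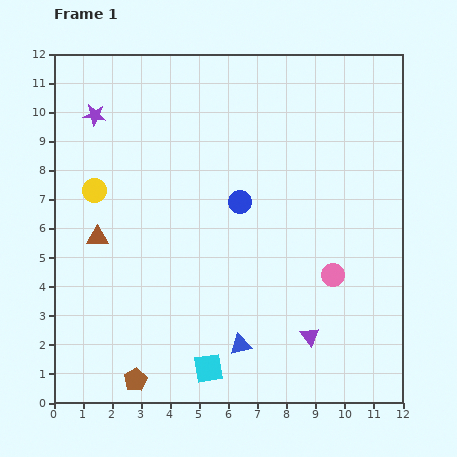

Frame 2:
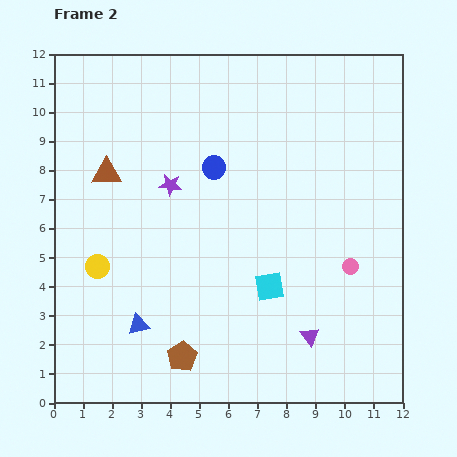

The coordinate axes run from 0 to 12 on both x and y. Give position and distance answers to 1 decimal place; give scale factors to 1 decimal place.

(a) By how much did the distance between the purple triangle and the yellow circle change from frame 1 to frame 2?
-1.2

Distance in frame 1: 8.9. Distance in frame 2: 7.7.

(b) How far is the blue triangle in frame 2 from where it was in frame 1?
3.6

The blue triangle moved from (6.4, 2.0) to (2.9, 2.7), a distance of √(3.5² + 0.7²) ≈ 3.6.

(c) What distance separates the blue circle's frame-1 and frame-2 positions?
1.5

The blue circle moved from (6.4, 6.9) to (5.5, 8.1), a distance of √(0.9² + 1.2²) ≈ 1.5.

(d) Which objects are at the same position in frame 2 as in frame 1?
the purple triangle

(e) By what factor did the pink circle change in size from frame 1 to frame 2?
0.7×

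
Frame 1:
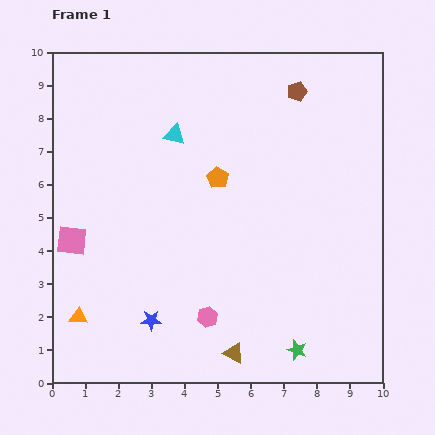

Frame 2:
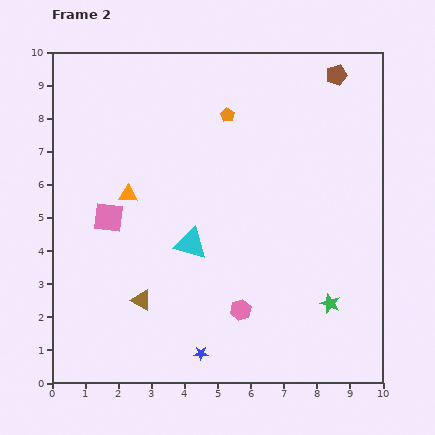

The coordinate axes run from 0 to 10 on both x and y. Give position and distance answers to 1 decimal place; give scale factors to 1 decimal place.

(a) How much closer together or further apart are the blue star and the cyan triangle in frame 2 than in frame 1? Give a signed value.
-2.3

Distance in frame 1: 5.6. Distance in frame 2: 3.3.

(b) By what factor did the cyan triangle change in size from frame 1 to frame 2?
1.5×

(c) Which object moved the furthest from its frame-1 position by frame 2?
the orange triangle

(moved 4.0; next 3.3)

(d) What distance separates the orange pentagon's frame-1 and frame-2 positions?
1.9

The orange pentagon moved from (5.0, 6.2) to (5.3, 8.1), a distance of √(0.3² + 1.9²) ≈ 1.9.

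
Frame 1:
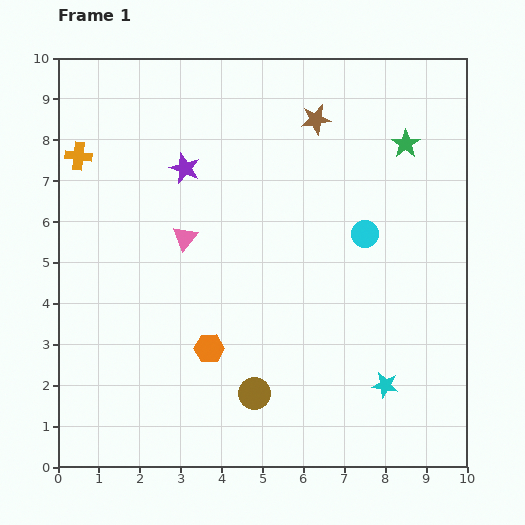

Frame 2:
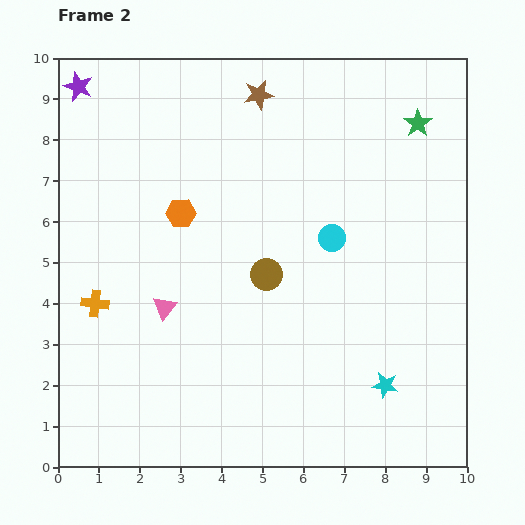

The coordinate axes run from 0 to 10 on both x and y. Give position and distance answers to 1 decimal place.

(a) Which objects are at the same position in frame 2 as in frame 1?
the cyan star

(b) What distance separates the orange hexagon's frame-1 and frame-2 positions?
3.4

The orange hexagon moved from (3.7, 2.9) to (3.0, 6.2), a distance of √(0.7² + 3.3²) ≈ 3.4.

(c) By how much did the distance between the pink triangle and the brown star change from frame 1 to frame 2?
+1.4

Distance in frame 1: 4.3. Distance in frame 2: 5.7.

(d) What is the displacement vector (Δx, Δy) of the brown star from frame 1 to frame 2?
(-1.4, 0.6)

The brown star was at (6.3, 8.5) in frame 1 and (4.9, 9.1) in frame 2.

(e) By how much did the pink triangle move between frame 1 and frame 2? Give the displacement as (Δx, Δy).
(-0.5, -1.7)

The pink triangle was at (3.1, 5.6) in frame 1 and (2.6, 3.9) in frame 2.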